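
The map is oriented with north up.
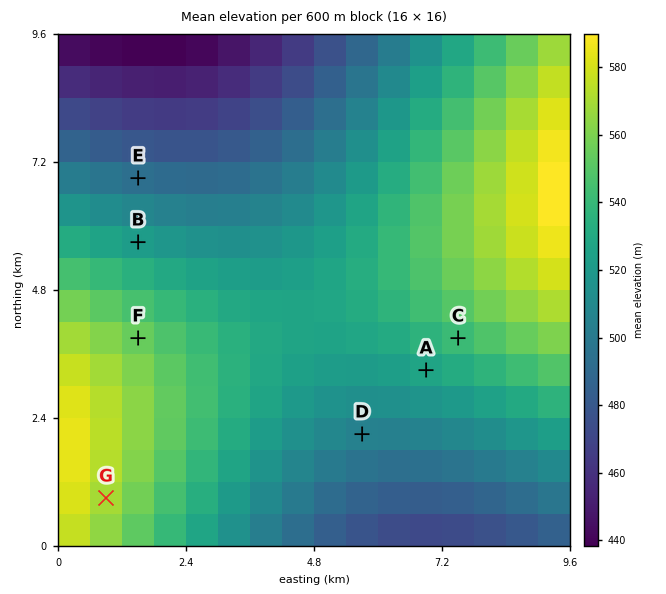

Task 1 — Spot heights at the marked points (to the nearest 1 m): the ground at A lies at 527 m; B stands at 522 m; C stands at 542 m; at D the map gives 505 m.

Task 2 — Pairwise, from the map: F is lower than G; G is higher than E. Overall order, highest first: G F E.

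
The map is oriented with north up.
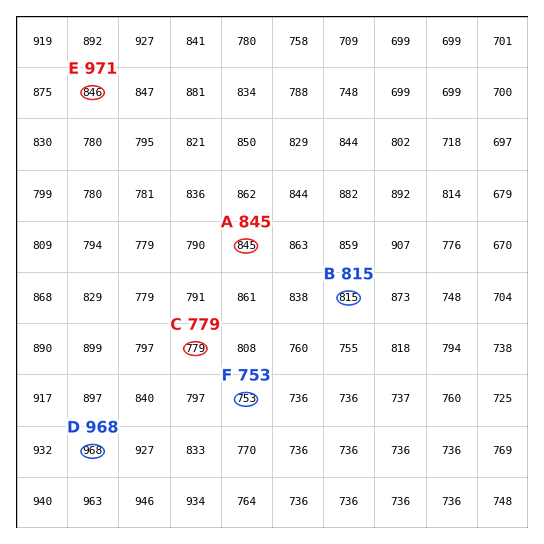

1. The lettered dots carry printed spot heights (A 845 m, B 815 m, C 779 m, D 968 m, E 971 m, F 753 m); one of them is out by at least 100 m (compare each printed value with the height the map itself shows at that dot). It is E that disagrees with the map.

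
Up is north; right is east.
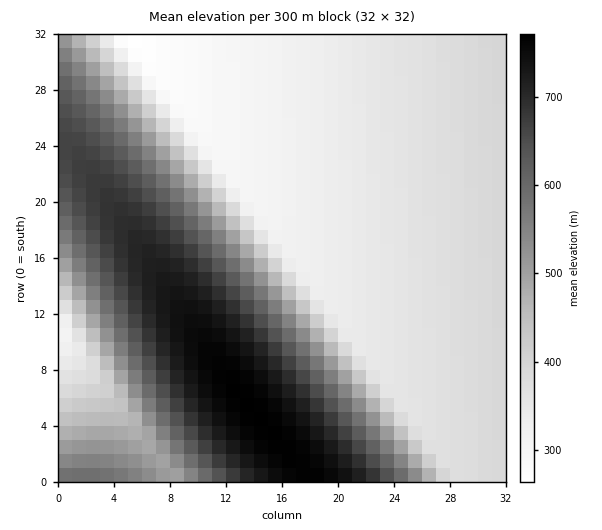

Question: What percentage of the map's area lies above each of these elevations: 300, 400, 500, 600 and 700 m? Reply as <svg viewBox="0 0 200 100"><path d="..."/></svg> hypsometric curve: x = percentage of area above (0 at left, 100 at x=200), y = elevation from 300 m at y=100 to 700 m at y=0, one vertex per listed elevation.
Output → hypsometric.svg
<svg viewBox="0 0 200 100"><path d="M190 100l-98-25-17-25-21-25-30-25"/></svg>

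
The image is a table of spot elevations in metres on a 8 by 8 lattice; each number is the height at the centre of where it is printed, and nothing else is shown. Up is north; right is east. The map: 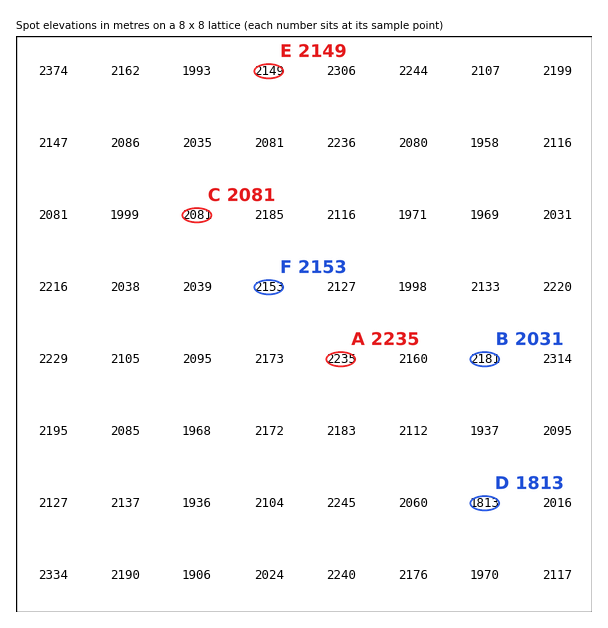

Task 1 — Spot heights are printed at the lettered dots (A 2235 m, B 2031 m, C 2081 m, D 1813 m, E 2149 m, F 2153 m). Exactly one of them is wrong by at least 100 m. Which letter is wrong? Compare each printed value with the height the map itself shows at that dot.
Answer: B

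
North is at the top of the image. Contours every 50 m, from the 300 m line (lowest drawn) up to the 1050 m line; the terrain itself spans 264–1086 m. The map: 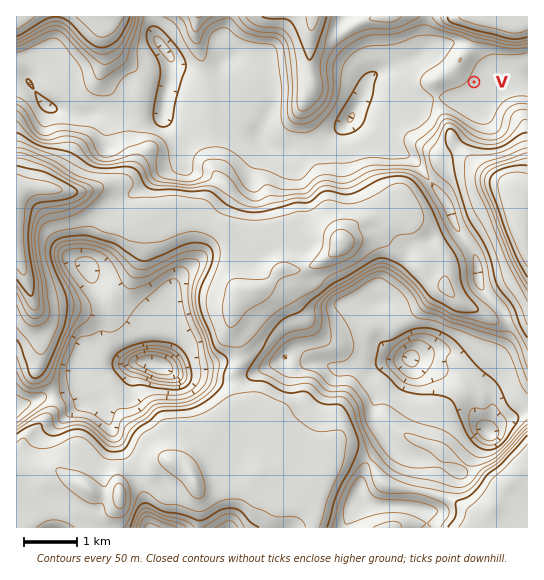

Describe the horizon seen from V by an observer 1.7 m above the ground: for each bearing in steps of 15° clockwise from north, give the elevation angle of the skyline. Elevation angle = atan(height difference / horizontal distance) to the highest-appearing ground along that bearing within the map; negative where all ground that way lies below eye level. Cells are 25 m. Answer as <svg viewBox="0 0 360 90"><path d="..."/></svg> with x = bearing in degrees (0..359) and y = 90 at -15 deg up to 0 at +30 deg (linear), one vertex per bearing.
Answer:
<svg viewBox="0 0 360 90"><path d="M0 33l15 0 15 1 15 4 15 20 15 3 15 0 15-2 15-12 15-5 15-11 15-2 15 10 15-1 15-1 15 13 15 4 15-1 15-1 15-4 15-2 15-1 15 0 15-8"/></svg>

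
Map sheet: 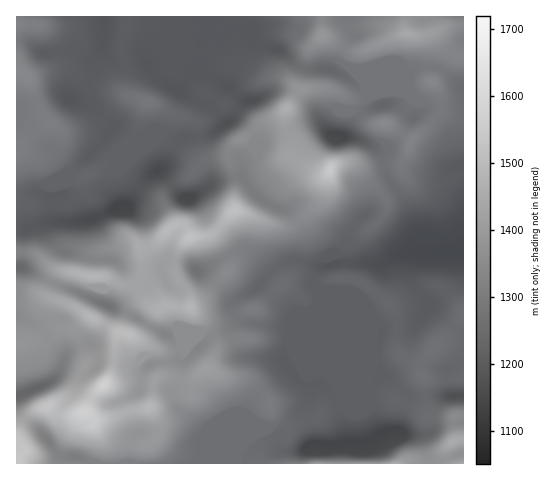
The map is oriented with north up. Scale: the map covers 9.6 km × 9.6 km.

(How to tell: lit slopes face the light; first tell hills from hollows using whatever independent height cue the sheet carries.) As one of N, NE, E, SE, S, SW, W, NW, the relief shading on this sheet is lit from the S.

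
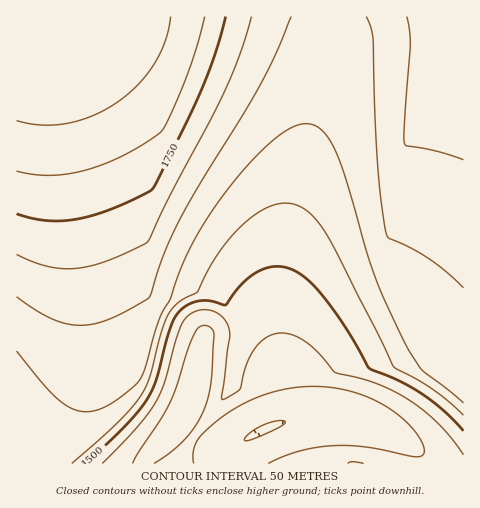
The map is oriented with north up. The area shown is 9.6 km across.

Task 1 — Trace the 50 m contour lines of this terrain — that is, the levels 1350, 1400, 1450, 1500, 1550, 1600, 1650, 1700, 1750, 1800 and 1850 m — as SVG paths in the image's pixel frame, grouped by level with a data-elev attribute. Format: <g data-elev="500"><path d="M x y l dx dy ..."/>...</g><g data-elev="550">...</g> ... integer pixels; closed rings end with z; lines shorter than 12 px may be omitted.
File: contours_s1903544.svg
<g data-elev="1350"><path d="M245 441l-1-2 4-5 13-8 13-5 11 0-2 4-8 5-22 9z"/></g><g data-elev="1400"><path d="M133 463l37-60 7-18 11-36 7-17 6-6 7 0 5 4 1 6-3 47-7 26-8 16-10 13-15 14-17 11"/><path d="M194 463l-1-12 5-12 11-12 17-13 19-11 19-8 20-6 21-2 20 0 18 3 18 5 18 8 17 10 13 12 10 13 5 11-1 6-7 2-52-10-37-1-30 6-29 11"/></g><g data-elev="1450"><path d="M102 463l35-36 19-25 8-19 12-43 7-19 10-8 11-3 9 1 8 4 5 7 3 8 1 7-8 62 6-2 12-8 8-28 5-11 7-8 13-8 15 0 11 4 12 8 24 26 43 12 18 8 17 11 28 23 22 29"/><path d="M364 463l-11-1-5 1"/></g><g data-elev="1500"><path d="M85 463l40-37 22-27 9-20 15-53 4-8 5-7 9-7 11-3 10 0 16 4 12-17 11-10 13-8 12-4 11 1 9 4 11 6 10 10 28 37 26 44 30 13 22 13 23 17 19 20"/></g><g data-elev="1550"><path d="M72 463l45-40 24-27 9-20 14-51 8-16 9-9 16-8 20-36 11-15 13-14 21-17 10-4 9-3 11 1 10 4 11 8 9 12 15 26 56 113 40 23 30 25"/></g><g data-elev="1600"><path d="M17 351l35 42 11 10 11 6 11 3 12-2 13-6 14-9 13-11 6-9 18-60 9-16 9-26 10-23 24-40 28-37 28-29 22-16 9-4 8 0 8 2 7 6 7 9 6 12 11 29 27 92 11 26 22 48 15 22 41 33"/></g><g data-elev="1650"><path d="M17 297l18 13 17 9 14 5 14 1 14-1 15-5 39-21 16-43 14-31 21-38 61-101 16-32 15-36"/><path d="M366 17l5 10 2 12 4 121 4 39 5 35 3 4 22 10 20 12 17 13 15 15"/></g><g data-elev="1700"><path d="M17 254l16 8 15 4 14 3 14-1 15-2 17-5 39-19 24-48 54-103 15-37 11-37"/><path d="M407 17l3 28-5 77 0 22 1 2 29 5 28 9"/></g><g data-elev="1750"><path d="M17 214l30 7 15 0 15-2 36-11 39-18 31-60 18-40 14-37 11-36"/></g><g data-elev="1800"><path d="M17 171l16 3 16 1 18-1 17-4 38-14 37-22 8-12 18-41 11-33 9-31"/></g><g data-elev="1850"><path d="M17 121l24 4 26-2 25-7 24-13 21-18 17-21 11-23 6-24"/></g>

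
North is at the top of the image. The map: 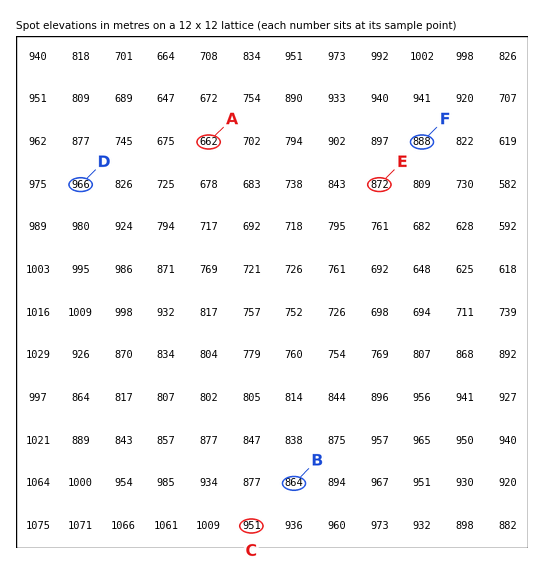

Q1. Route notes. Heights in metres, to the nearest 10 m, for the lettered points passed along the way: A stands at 660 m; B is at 860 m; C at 950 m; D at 970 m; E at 870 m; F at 890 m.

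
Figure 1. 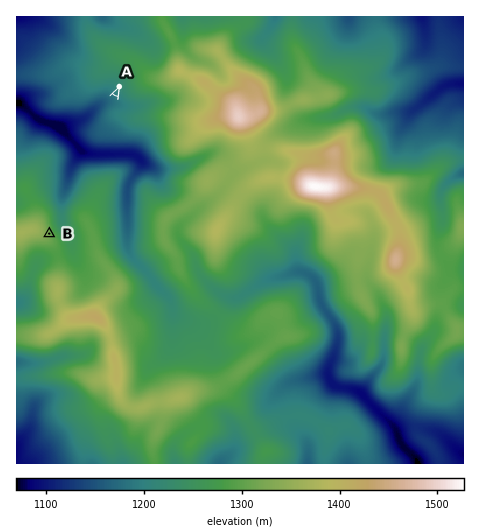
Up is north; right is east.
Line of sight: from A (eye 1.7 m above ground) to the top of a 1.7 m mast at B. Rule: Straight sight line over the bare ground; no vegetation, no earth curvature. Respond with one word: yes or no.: yes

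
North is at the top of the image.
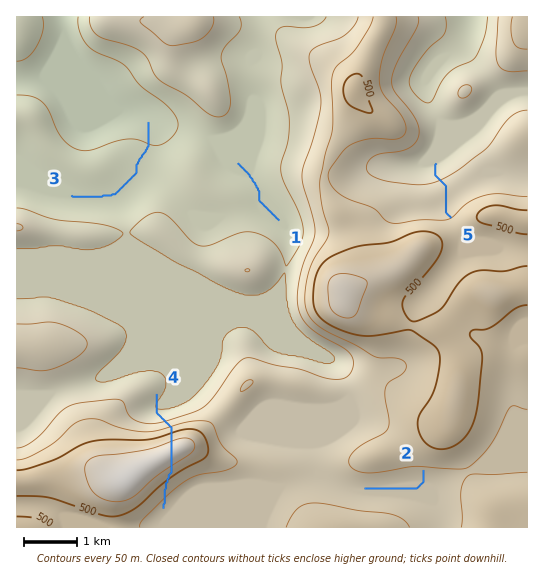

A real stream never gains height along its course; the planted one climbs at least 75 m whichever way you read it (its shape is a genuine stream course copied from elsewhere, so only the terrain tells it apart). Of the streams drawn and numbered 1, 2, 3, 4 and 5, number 4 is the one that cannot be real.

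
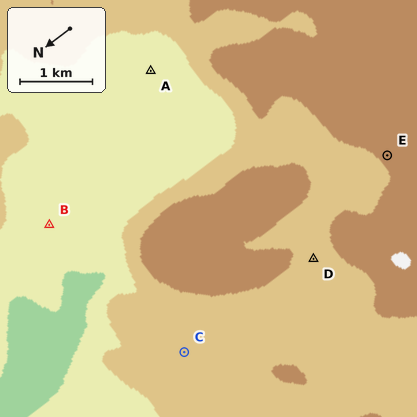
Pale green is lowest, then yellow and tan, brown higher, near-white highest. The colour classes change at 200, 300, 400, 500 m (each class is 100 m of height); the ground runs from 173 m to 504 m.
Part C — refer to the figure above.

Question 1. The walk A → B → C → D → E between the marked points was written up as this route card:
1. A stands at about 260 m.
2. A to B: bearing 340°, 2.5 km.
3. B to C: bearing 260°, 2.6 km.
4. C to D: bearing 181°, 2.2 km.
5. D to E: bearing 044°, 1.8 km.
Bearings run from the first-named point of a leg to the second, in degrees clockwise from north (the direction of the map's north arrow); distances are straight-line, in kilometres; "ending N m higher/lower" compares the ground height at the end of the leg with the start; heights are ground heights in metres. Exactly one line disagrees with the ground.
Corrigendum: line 5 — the bearing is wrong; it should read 163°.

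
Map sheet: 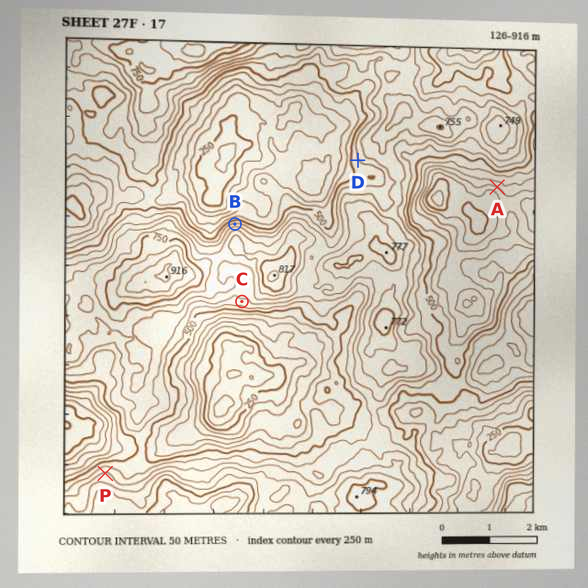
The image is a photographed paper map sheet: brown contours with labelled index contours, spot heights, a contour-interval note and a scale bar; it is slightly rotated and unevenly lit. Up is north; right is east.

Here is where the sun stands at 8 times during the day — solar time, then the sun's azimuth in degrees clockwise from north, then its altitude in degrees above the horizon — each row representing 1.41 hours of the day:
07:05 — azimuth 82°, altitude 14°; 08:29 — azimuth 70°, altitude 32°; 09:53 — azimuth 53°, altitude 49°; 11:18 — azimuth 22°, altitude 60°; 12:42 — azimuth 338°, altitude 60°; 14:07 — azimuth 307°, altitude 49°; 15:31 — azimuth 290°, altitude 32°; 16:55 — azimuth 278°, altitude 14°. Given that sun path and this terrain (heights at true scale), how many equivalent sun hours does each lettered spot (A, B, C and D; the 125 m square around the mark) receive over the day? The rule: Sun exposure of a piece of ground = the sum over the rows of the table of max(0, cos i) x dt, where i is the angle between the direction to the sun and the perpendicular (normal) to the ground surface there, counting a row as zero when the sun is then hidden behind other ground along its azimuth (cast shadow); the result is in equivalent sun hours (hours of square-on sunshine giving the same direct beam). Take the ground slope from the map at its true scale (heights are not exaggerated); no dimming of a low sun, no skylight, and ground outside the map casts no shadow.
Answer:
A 4.7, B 7.5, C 5.4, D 5.9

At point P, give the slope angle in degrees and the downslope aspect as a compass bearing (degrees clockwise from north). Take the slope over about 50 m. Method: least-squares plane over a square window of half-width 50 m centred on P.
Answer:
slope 17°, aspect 357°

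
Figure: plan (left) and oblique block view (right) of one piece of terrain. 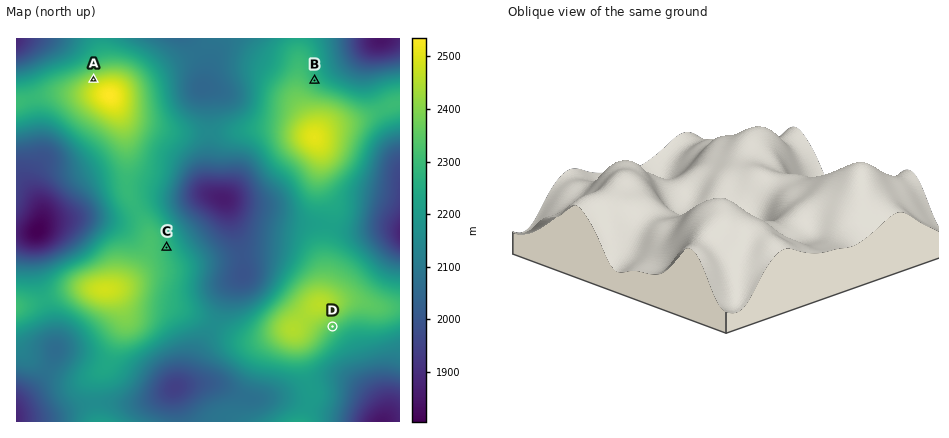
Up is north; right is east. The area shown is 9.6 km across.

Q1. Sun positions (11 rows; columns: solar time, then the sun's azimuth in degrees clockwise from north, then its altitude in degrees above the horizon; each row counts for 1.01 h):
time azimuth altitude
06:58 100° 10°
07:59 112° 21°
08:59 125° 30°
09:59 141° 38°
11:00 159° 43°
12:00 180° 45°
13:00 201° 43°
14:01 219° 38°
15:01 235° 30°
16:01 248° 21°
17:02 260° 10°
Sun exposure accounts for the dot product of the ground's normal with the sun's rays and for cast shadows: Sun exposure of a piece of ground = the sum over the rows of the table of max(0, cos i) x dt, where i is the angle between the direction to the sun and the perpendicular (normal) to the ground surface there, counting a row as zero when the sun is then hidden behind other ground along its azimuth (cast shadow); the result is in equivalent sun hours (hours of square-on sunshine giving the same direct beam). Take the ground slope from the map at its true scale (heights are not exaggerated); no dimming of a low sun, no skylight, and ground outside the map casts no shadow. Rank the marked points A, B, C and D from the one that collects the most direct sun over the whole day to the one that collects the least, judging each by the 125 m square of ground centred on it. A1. D > C > B > A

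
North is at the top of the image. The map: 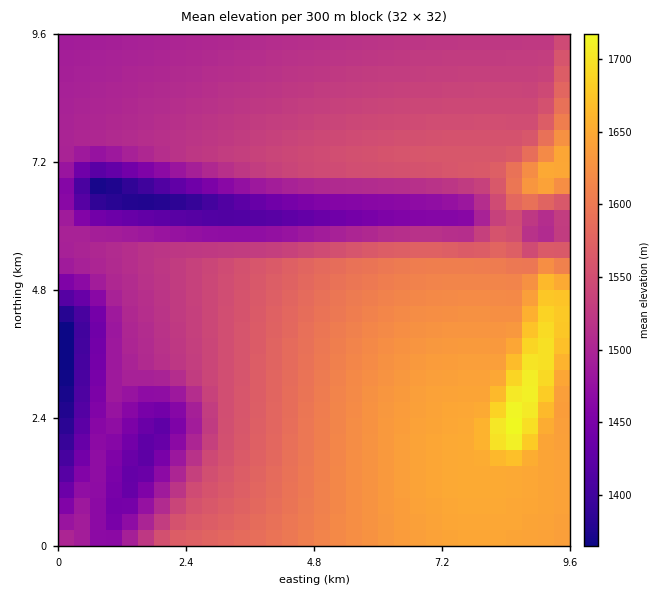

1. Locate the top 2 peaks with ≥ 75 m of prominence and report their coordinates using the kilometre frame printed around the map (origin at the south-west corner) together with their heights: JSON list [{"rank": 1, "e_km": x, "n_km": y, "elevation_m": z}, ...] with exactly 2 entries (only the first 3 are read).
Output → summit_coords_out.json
[{"rank": 1, "e_km": 8.49, "n_km": 2.14, "elevation_m": 1720}, {"rank": 2, "e_km": 9.16, "n_km": 6.89, "elevation_m": 1665}]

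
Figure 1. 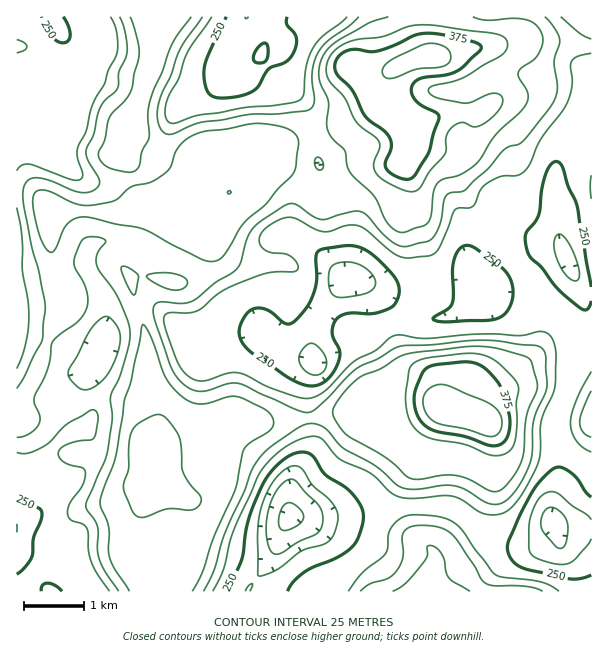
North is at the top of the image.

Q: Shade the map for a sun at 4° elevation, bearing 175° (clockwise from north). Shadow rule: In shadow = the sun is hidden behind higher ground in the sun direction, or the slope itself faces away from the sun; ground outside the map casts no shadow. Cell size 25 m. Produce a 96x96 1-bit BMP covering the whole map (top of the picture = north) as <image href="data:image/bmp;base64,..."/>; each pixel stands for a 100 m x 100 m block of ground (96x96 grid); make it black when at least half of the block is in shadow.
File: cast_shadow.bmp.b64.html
<image width="96" height="96" href="data:image/bmp;base64,Qk2+BAAAAAAAAD4AAAAoAAAAYAAAAGAAAAABAAEAAAAAAIAEAAATCwAAEwsAAAIAAAAAAAAA////AAAAAAAAAAAAAAAB/4AP//AAAAAAAAAB/4AH//AAAAAAADAB/4AH//gAAAAAADwA/4AH//wAAAAAAD4A/wAD//wAAAAAAD+A/wAf//wAAAAAAD/4fgAf//4AAAAAAD/4eAA///8AAAAAAB/4MABx//8AAAAAAB/4AB/gP/AAAAAAAB/4Af/gD+AAAAAAAB/wA//AB8AAAAAAAA/gAf/AA4AAAAAAAAfAAf+AAAAAAAAAAAMAAP8AAAAAYAAAAAAAAD4AAAAAeAAAAAAAAAAAAAAAfAAAAAAAAAAAAAAAHAAAAAAAAAAAAAAABgAAAAAAAAAAAAAABwAAAAAAAAAAAAAAAwAAAAAAAAAAAAAAAgAAAAAAAAAAAAAAAAAAAAAAAAAAAAAA4AAAAAAAAAAAAAAAYAAAAAAAAAAAAAAAAAAAAAAAAAAAAAAAAAAAAAAAAAAAAAAAAAwAAAAAAAAAAAAAAAAAAAAAAAAAAAAAAAAAAB/gAAAAAAAAAAAHgf/4AAABgAQAAAAP///8AAAAAAYAAAAf///+ABAAAAeAAYA/////ABgAAAeAAYA/////wBAAAAOAAYA/////8B4AwAPAAAA//////D//gAPAAAA/////////gAGAAAA//////////AAAAAA//+D//////wAAAAA//8B//////wAAAAAAfgAP/////wAAAAAAAAAD/////wAAAAAAAAAB/////wAAAAAAAAAB/////wAAAAAAAAAA/////gAAAAAAAAAH/////gAAAAAAAAAH/////AAAAAAAAAAP////8AAAAAAAAAAH////4AwAAAAAAAAH8P//gBwAAAAAAAAD4D//ABgAAAAAAAAAAB/+ABgAAAPgAAAAAAf8AAAAAB+AAAAAAAH4AAAAAf4AAAAAAABgAAAAAfAAAAAAAAAAAAAAAAAAAAAAAAAAAAAAAAAAAAAAAAAAAAAAAAAAAAAAAAAAAAAAAAAAAAAAAAAAAAAAAAAAAAAAAAAAAAAAAAAAAAAAAAAAAAAAGAAAAAAAAAAAAAAA/gAAAAAAAAAAAAAD/gAAAAAAAAAAAAA//gAAAAAAAAAAAAB//AAAAAAAAAAAAAB/+AAAAAAAAAAAAAB/8AAAAAAAAAAAAAB/4AAAAAAAAAAAAAB/wAAAAAAADAAAAAB/gAAAAAAADAAAAAB/OAAAAAAAAAAAAAA+OAB4AAAAAAAAAAA4OAD/wAAAAAAAAAAAOAD//jAAAAAAAAAAGAD///wAAAAAAAAAEAD///+AAAAAAAAABgB///+AAA8AAAAAD4B///+AAB/8AAAAD8A///+AAB//AAAAD8Af//8AAA+PgAAAB4AP//8AAAAHAAAABwAH//8AAAAAAAAABwAD//4AAAAAAAAAA8AB//wAAAAAAAAAA+AAf+B8DAAAAAAAAcAAHAD//4AAAAAAAIAAAAD//+AAAAAAAAAAAAD////8AAAAAAAAAAB/////gAAAAAAAAAB/////gAAAAAAAAAB/////4AAAAAAAAAB///////A="/>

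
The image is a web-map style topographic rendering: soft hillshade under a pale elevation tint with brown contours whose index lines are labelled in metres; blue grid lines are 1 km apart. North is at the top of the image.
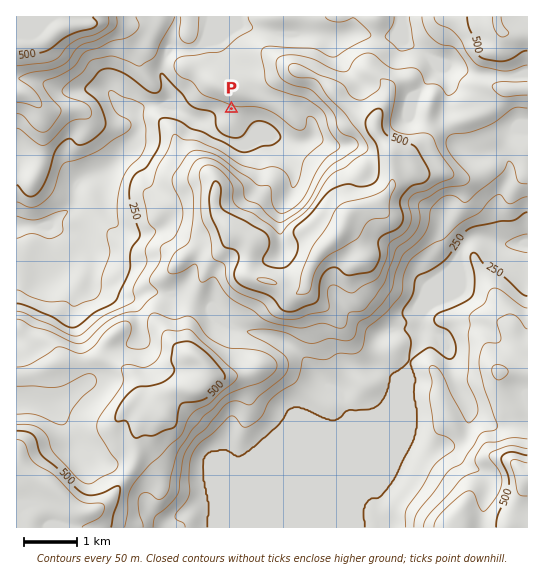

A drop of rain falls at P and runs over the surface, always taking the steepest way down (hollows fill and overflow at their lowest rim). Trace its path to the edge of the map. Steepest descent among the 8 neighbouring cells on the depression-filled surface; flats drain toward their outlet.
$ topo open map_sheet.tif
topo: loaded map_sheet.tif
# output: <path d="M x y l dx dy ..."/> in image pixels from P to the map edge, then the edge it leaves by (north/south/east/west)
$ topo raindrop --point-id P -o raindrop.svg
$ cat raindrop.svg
<path d="M231 109l-5 5-8 0-7 3-2 2-11 2-3-3-4 0-2-3-10-4-2-2-12 0-7-4-11 0-1 1-3 0-8 8 0 3 3 2 0 12-4 7-9 9-6 10-14 14-6 3-4 0-1 1-7 0-9 8-1 4-3 3-1 13-2 3-8 8-1 0-8 8-9 0-8 4-20 0"/>
exit: west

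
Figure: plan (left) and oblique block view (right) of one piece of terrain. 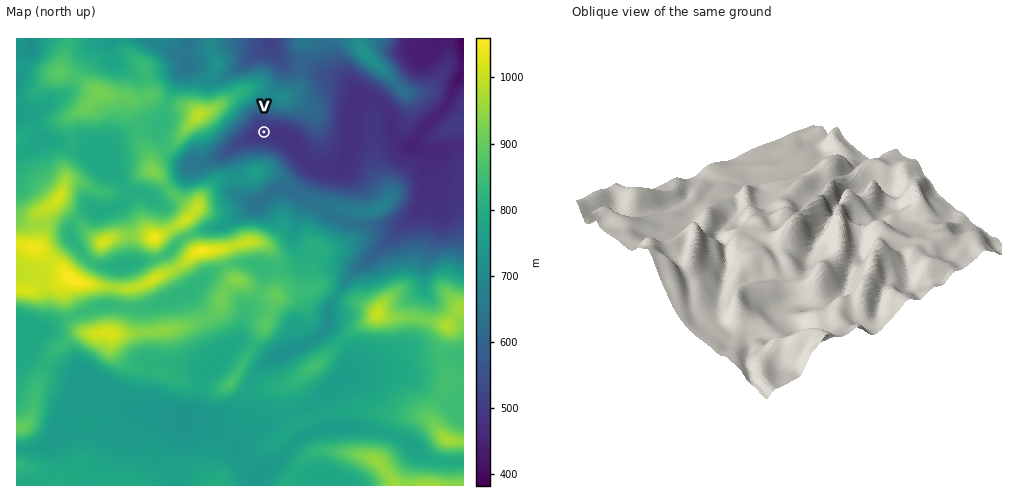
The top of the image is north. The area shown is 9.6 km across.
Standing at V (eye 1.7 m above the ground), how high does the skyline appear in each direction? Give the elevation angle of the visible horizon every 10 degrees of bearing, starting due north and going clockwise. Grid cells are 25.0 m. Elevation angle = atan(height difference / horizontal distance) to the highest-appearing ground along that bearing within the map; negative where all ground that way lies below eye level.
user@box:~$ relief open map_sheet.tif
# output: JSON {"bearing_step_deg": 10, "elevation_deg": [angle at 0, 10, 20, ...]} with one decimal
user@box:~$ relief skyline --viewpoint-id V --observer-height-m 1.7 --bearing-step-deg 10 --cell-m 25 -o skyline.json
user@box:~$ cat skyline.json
{"bearing_step_deg": 10, "elevation_deg": [15.8, 15.8, 16.0, 15.7, 14.1, 11.3, 8.5, 6.7, 5.3, 3.5, 1.8, 1.6, 3.5, 4.6, 5.2, 8.3, 13.1, 16.5, 18.3, 18.6, 17.4, 14.8, 13.4, 10.8, 9.1, 10.1, 10.9, 15.0, 19.1, 21.3, 21.9, 21.0, 19.9, 19.6, 18.9, 17.0]}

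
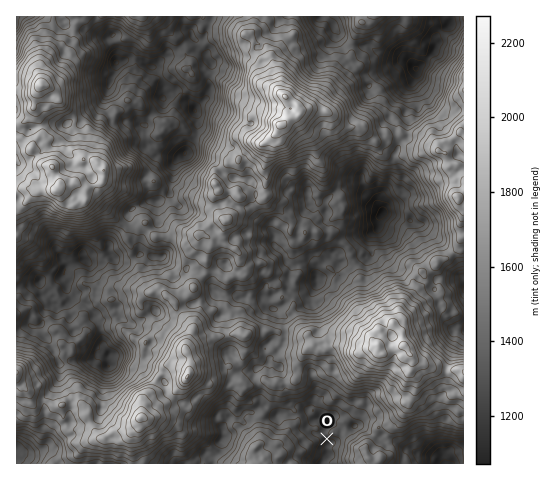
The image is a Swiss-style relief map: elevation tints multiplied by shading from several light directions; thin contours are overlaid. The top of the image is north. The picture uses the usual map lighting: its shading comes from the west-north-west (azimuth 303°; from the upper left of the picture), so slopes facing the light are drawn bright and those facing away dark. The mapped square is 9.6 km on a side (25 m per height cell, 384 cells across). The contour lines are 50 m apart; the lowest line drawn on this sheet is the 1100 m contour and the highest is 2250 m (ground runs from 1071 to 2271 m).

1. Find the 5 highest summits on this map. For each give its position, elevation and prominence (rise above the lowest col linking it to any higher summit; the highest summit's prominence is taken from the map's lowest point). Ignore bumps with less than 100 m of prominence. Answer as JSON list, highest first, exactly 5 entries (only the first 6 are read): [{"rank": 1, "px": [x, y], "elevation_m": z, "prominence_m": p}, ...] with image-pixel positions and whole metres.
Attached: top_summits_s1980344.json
[{"rank": 1, "px": [280, 125], "elevation_m": 2271, "prominence_m": 1200}, {"rank": 2, "px": [378, 346], "elevation_m": 2191, "prominence_m": 566}, {"rank": 3, "px": [41, 85], "elevation_m": 2143, "prominence_m": 581}, {"rank": 4, "px": [56, 190], "elevation_m": 2137, "prominence_m": 243}, {"rank": 5, "px": [140, 418], "elevation_m": 2125, "prominence_m": 441}]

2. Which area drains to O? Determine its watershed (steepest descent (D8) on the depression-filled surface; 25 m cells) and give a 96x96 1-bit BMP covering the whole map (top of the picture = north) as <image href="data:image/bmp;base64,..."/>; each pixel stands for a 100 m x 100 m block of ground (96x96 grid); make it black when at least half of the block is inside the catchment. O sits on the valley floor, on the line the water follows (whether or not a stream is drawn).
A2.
<image width="96" height="96" href="data:image/bmp;base64,Qk2+BAAAAAAAAD4AAAAoAAAAYAAAAGAAAAABAAEAAAAAAIAEAAATCwAAEwsAAAIAAAAAAAAA////AAAAAAAAAAAAAAAYAAAAAAAAAAAAAAAfAAAAAAAAAAAAAAAfgAAAAAAAAAAAAAAf/ABgAAAAAAAAAAAP/gDgAAAAAAAAAAAP/4HwAAAAAAAAAAAP/+f4AAAAAAAAAAAP///8AAAAAAAAAAAP////gAAAAAAAAAAP////gAAAAAAAAAAH////wAAAAAAAAAAD////4AAAAAAAAAAD////8AAAAAAAAAAD////8AAAAAAAAAAB////+AAAAAAAAAAB/////AAAAAAAAAAB/////AAAAAAAAAAAH////AAAAAAAAAAAD///+AAAAAAAAAAAB///+AAAAAAAAAAAB///+AAAAAAAAAAAB///+AAAAAAAAAAAB///+AAAAAAAAAAAB///8AAAAAAAAAAAA//88AAAAAAAAAAAAAAAAAAAAAAAAAAAAAAAAAAAAAAAAAAAAAAAAAAAAAAAAAAAAAAAAAAAAAAAAAAAAAAAAAAAAAAAAAAAAAAAAAAAAAAAAAAAAAAAAAAAAAAAAAAAAAAAAAAAAAAAAAAAAAAAAAAAAAAAAAAAAAAAAAAAAAAAAAAAAAAAAAAAAAAAAAAAAAAAAAAAAAAAAAAAAAAAAAAAAAAAAAAAAAAAAAAAAAAAAAAAAAAAAAAAAAAAAAAAAAAAAAAAAAAAAAAAAAAAAAAAAAAAAAAAAAAAAAAAAAAAAAAAAAAAAAAAAAAAAAAAAAAAAAAAAAAAAAAAAAAAAAAAAAAAAAAAAAAAAAAAAAAAAAAAAAAAAAAAAAAAAAAAAAAAAAAAAAAAAAAAAAAAAAAAAAAAAAAAAAAAAAAAAAAAAAAAAAAAAAAAAAAAAAAAAAAAAAAAAAAAAAAAAAAAAAAAAAAAAAAAAAAAAAAAAAAAAAAAAAAAAAAAAAAAAAAAAAAAAAAAAAAAAAAAAAAAAAAAAAAAAAAAAAAAAAAAAAAAAAAAAAAAAAAAAAAAAAAAAAAAAAAAAAAAAAAAAAAAAAAAAAAAAAAAAAAAAAAAAAAAAAAAAAAAAAAAAAAAAAAAAAAAAAAAAAAAAAAAAAAAAAAAAAAAAAAAAAAAAAAAAAAAAAAAAAAAAAAAAAAAAAAAAAAAAAAAAAAAAAAAAAAAAAAAAAAAAAAAAAAAAAAAAAAAAAAAAAAAAAAAAAAAAAAAAAAAAAAAAAAAAAAAAAAAAAAAAAAAAAAAAAAAAAAAAAAAAAAAAAAAAAAAAAAAAAAAAAAAAAAAAAAAAAAAAAAAAAAAAAAAAAAAAAAAAAAAAAAAAAAAAAAAAAAAAAAAAAAAAAAAAAAAAAAAAAAAAAAAAAAAAAAAAAAAAAAAAAAAAAAAAAAAAAAAAAAAAAAAAAAAAAAAAAAAAAAAAAAAAAAAAAAAAAAAAAAAAAAAAAAAAAAAAAAAAAAAAAAAAAAAAAAAAAAAAAAAAAAAAAAAAAAAAAAAAAAAAAAAAAAAAAAAAAAAAAAAAAAAAAAAAAAAAAAAAAAAAAAAAAAAAAAAAAAAAAAAAAAAAAAAAAAAAAAAAAAAAAAAAAAAAAA="/>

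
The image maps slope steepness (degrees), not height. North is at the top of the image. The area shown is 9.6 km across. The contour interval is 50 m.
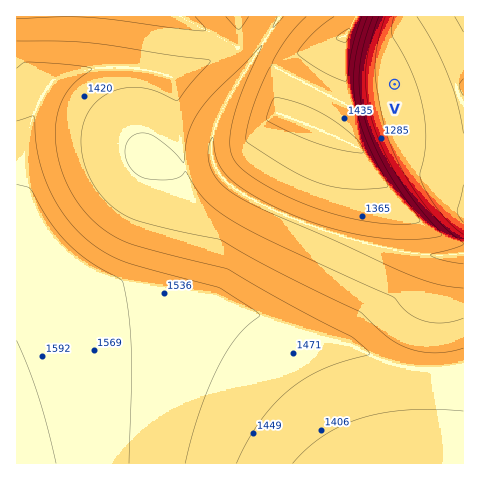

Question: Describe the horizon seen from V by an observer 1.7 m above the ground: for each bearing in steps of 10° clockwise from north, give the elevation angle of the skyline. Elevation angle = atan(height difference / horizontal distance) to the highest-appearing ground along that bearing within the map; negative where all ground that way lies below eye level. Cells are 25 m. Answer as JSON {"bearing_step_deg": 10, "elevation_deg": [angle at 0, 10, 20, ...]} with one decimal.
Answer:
{"bearing_step_deg": 10, "elevation_deg": [-1.3, -2.1, -2.6, -3.1, -3.4, -3.6, -3.8, -3.8, -3.6, -2.7, -3.1, -3.0, -2.6, -2.1, -1.6, -1.0, 0.8, 2.4, 3.9, 5.5, 7.2, 8.6, 9.3, 9.8, 10.2, 11.0, 11.7, 12.1, 12.2, 12.2, 11.9, 11.3, 10.4, 8.7, 5.4, 1.5]}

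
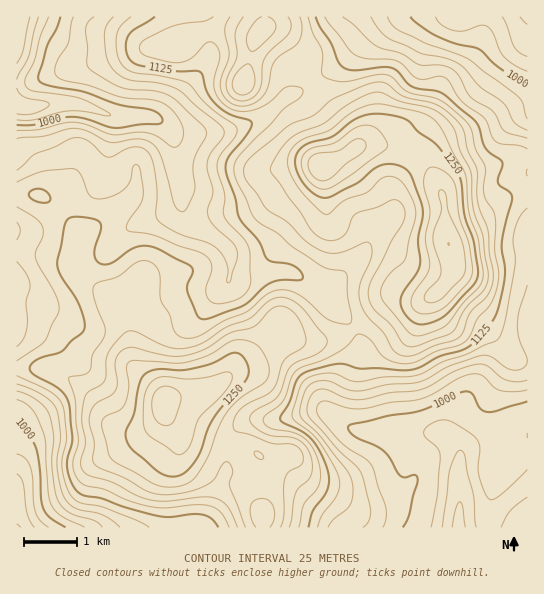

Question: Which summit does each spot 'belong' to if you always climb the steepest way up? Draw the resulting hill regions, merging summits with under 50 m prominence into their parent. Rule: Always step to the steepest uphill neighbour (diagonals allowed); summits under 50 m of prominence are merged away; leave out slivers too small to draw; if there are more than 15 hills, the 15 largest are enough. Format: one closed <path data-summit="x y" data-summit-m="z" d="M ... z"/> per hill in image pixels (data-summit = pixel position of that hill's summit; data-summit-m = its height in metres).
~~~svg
<path data-summit="165 402" data-summit-m="1316" d="M181 201l-2 5-6 5-44 17-24 24-6 3-32 0-13-4-28-15-10-2 0 293 442 1 2-77-3-5-10-10-6-3-71-1-15-4-2-3 0-20 3-31 5-27-2-10-8-14-29-31-25-17-8-3-12 0-26 5-21-1 1-22-3-5-38-29-6-7z"/><path data-summit="449 245" data-summit-m="1325" d="M527 16l-70 0-2 2-14 39-1 24-8 28-7 12-16 14-16 46 0 30-18 18-15 29-33 33-4 2 28 30 9 18 1 10-5 23-3 31 2 22 15 5 71 1 6 3 13 15-1 77 69-1z"/><path data-summit="322 166" data-summit-m="1322" d="M455 16l-57 0-15 7-17 13-11 14-22 19-30 20-20 10-21 18-23 11-28 5-33 0-9-3 7 19 1 20 4 13 0 23 3 8 11 12 20 12 13 12 3 5-1 22 21 1 26-5 12 0 14 7 18 13 4 0 35-34 15-29 18-18 0-30 16-46 16-14 7-12 8-28 0-18 3-12z"/><path data-summit="243 83" data-summit-m="1247" d="M397 16l-380 0-1 87 6 4 15 0 9-3 32 0 35 12 33 0 13 4 12 11 7 2 33 0 19-2 32-14 21-18 20-10 30-20 10-8 32-33z"/>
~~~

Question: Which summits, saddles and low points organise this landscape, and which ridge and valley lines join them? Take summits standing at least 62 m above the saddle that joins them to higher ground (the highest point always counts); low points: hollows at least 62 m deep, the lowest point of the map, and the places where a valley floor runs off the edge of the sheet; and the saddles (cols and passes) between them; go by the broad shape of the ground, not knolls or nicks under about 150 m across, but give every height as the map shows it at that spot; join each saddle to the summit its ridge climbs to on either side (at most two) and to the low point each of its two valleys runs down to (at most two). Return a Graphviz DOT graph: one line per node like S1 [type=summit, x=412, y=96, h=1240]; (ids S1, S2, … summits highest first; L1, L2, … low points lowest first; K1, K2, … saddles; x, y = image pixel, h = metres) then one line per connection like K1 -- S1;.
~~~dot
graph terrain {
  S1 [type=summit, x=449, y=245, h=1325];
  S2 [type=summit, x=165, y=402, h=1316];
  S3 [type=summit, x=243, y=83, h=1247];
  L1 [type=low, x=17, y=17, h=902];
  L2 [type=low, x=458, y=527, h=918];
  L3 [type=low, x=527, y=17, h=920];
  L4 [type=low, x=17, y=527, h=922];
  K1 [type=saddle, x=230, y=442, h=1204];
  K2 [type=saddle, x=314, y=82, h=1153];
  K3 [type=saddle, x=354, y=329, h=1151];
  K4 [type=saddle, x=78, y=255, h=1140];
  K1 -- S2;
  K1 -- L2;
  K1 -- L4;
  K2 -- S1;
  K2 -- S3;
  K2 -- L1;
  K2 -- L3;
  K3 -- S1;
  K3 -- S2;
  K3 -- L1;
  K3 -- L2;
  K4 -- S1;
  K4 -- S2;
  K4 -- L1;
  K4 -- L4;
}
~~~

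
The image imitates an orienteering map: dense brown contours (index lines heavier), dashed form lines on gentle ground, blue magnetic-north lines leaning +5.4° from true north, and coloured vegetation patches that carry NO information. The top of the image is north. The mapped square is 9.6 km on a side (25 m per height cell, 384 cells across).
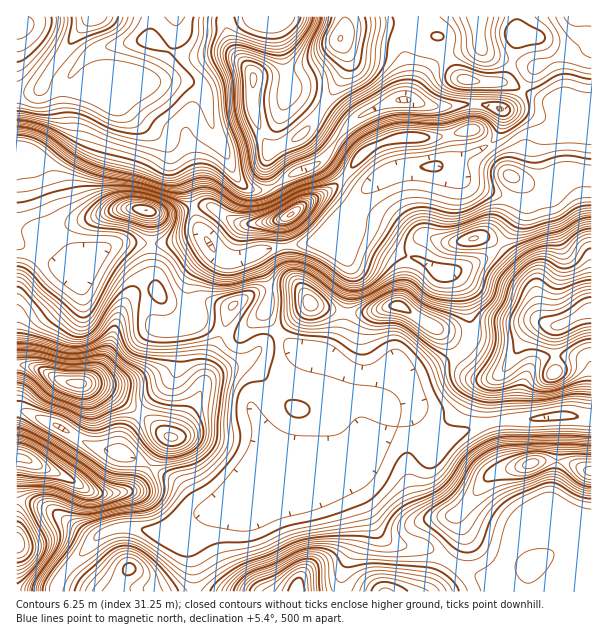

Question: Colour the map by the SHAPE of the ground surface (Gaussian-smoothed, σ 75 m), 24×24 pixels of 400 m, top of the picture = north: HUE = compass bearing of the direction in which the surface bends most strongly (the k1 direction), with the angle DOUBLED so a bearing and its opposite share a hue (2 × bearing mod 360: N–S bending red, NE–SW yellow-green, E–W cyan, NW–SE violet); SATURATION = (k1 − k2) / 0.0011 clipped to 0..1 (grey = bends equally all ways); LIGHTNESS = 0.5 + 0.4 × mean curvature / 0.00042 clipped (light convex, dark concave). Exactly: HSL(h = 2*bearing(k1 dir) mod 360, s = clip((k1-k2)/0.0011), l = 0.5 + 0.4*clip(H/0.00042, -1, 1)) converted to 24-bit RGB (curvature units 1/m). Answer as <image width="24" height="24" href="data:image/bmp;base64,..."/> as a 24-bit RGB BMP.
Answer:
<image width="24" height="24" href="data:image/bmp;base64,Qk32BgAAAAAAADYAAAAoAAAAGAAAABgAAAABABgAAAAAAMAGAAATCwAAEwsAAAAAAAAAAAAA3MczEjEuXJKUoYOZrYN1ba2NcICiWFeOWIWmkq/GnYrJ27PEr3CGRFV4eKSpm6G0i36npIWdjlt9fG1reHF+jYt0c313f4F74NTOTFu9HGRQVZCPt828oXSweUtpZ3VwYYhnQoBETHBJnbB536PLcF+yZZB4emRUfGVLf0xGlnZfb5N4aICGkoWOhHuLfYCCxcypt1i2jjNQGzkNVmITalQlbHlbdIF0d4NvbnhkV3dSVIE/g4FDlFxbjmV/nVmUp3OVkWuVlKmMeY13ZXd5dX5zgn16g3t8rnomKw0QuzMtgKTdMs3UVtCIQ4x9Z3xqeH91e315dn9zdX5pcntjdH1jbnZmZoyGdI6wpI7Kx4utnXpvXnBWXndad2dhg2hDrT5Naqzhzv39l7Tyv6Tt2n3ah0F8cIFfYIFpdX97fX99fn99e396d392cXp1b4BqZYxXPV1XumyQzZWsuWqpiZZNNjZfyJCb1en2vujzrEJuTRseTjcmkxwds4VTUKlWW5CBY4GCen5+f397f356foB5dH16dYR7j5F3SmppRZWHz7HRpqHg4NX2kZ74u9Lrz79rRw0NOggFhogzQEhei73D0NXkvbDVW3igX1+KfnCAhH53eYR5fYWBenx/coN2jHx3hG5/O3Y+PXwlcpA0anUvhnc6dW85ShcIRxMNortCb7tvPrysVMKekXB0t2pjkXdkUU9wfnaEh46QgoOMfn2EfXuDgoqFcXZ9hGdyi1lShXk5X2QnWlwaPEoTY2AnQSlf1uf01eP2ydHof5/MTXWLUl5ms4iFrn6ITVJydY2AfIaDgoCGgX6IeoOIhnyAfWmAhVaIn4G6yqjVgIu2pGnUxZ/aQ4qvzOL/xvH5fWjV7r3RYlSfnFi2fWuvhKihsHudjmKmd46CcYOAf3Nuf2BejY5nandoclRkaYxUVah5fmWd0ZOkQX2Gz8GAXk2eh4soY08gGCMU1mclm2VDTVVAbXNLgm9ZomhWXYJ8pX6XgENJdHlJaIZqmH1oY1NIdEZQltGgUZ2hQkJgt41xo2KMvaV7ckxPkaFjbZduQEZlmJVJ0o+Bc1Z3bI9pXWp0sYN9aqJcOjVowH2nqsnHXZDOroPjuZfer/XymbjbhFPBU0a8tJW3nba9jYO8vZDSm7SSflxxbExrRnp2x5SFinaae6WjcKe9b6nS5LjqWCa6n82vyOjcN26xMjSC36OsyJuATDQ2YEVDWkVgppR9u72RVH6NkaGorWNTdlVccHl1THp2o6J4p5mSi6OJU5BiSD0oPVchN1imu+e9sE9JTCEzO1Q8mKs+mmAzcUI/VWI9NH1TXqKQ0L62ZVePk4FVh2RkkH2FgWdmaXBIUV4uoJ8qeKo+YT9cfUJYm3Y8OUILLEAAUlYedmJqV356mm2AtYCdeYbFvKvjdb/LLKB6Z6VorlS6vaO9en6TinmViWy0xnvamnbV1fb0iczvTSp4fdTYzNn/3cz//8z7HpKDTXlvb4GFV4h7h7SMbKacTHuDzJGfkVl6RWE4QWM7nLR3dH1/fIiIZJiYXsnX0u/5zuj33wPtrIrgneO4Kg8JEzIB/KVr/8z9bUPGVH9ycIl/epJkgHJbV2JNeGE7nmpEa4poWXZcbIpCg4ZrcauIfM29QZZVamUdVDUSODIhkrE/hCIjgRNr3+WECDMAFTEC+3urrYVTTm9FdH1OdnFYfWhtV2+ius7Jd22njYKggIufscvaltXRbjRLfmNRiXBviGFvfWVigpRdZS5gmEg/4N+s2prfNax2BVxJ99TsuoXXfnbDYIu7eZdTMItNqYVbgXRmd4VngHhmvZNbiitHmXCEbI58dFVkjW6ClYWSjoJ6TCJqtdiWWrFvgGWa36W0F1xAD1sSZ81miYTajUPXvJrooZnkSi55smhnhn5wfn90a28xenNQhn1Re19YZnZpbH5tiXd0lWt4MCZg4+i1YY1fVmxuqmpqzHONOnU2JkoTPTMVakocYmgObVIOJnw4ZraMopChfYSXiZplU4F+mXt+e3xxe3RqcG1cdH1eglZlPjxqxeezjIG7c1SSemJhuZF/sqO9Y1yrV3OYbKa2t9TkhYfcqn7HTXJoh5xxbn2RpJWJS4VxW32jpYG1lnWogpeib5ajY1icfMLNoNqvhVGTfT+tzYDAsL+fiZ2AYVyJe3OXd5iAbZpUVTdMrIZjjoprV5lif3ZloJSenZaqO4KATXROoF9upJmHa2qAXlt9l7xweHlEZ15LL0pIol1K1Lyeo42VW2CTdH2RiJuJlnKOSEZ+qa+XgqOgcHKUb3CG"/>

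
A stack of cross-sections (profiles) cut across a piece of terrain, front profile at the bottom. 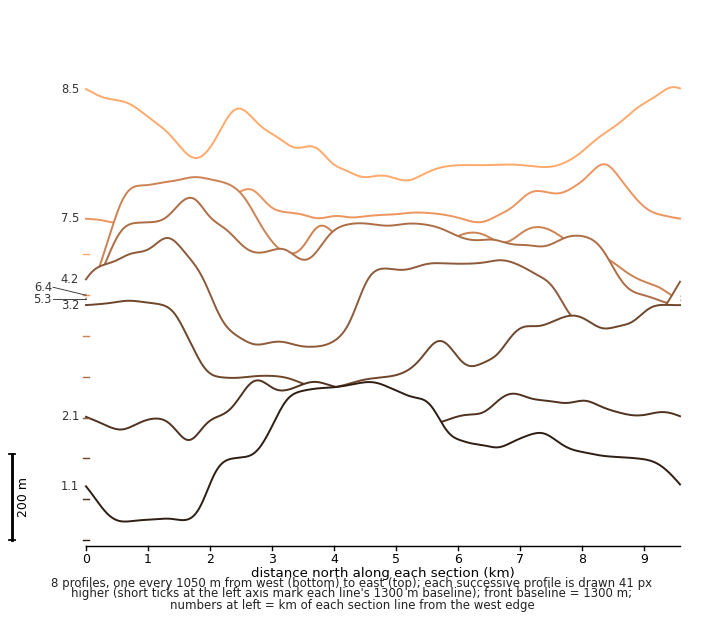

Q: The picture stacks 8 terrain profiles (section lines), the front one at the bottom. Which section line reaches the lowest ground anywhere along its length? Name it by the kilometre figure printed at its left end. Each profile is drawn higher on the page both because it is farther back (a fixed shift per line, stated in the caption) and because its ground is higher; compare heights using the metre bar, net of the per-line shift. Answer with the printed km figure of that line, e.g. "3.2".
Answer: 1.1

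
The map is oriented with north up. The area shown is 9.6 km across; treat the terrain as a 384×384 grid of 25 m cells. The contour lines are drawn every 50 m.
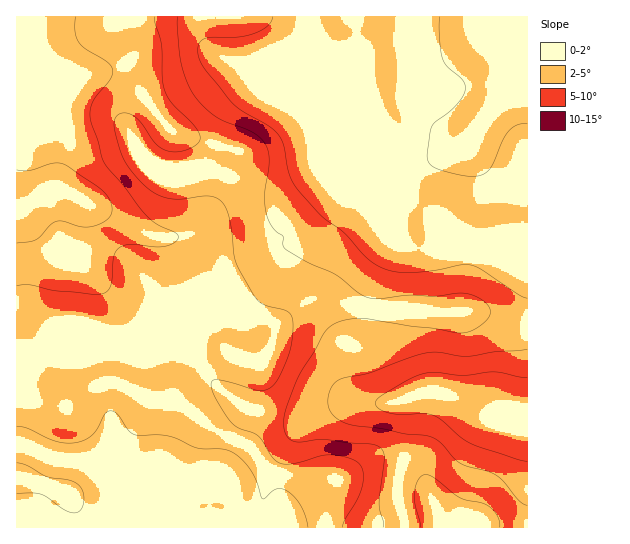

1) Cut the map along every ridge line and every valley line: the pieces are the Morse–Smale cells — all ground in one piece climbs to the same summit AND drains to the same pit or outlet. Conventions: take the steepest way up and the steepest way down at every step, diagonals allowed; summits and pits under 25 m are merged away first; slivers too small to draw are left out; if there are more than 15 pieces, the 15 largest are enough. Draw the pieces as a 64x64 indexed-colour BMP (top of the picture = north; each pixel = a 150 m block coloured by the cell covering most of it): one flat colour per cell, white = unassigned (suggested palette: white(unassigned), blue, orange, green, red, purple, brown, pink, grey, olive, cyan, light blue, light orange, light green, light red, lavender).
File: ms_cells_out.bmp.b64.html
<image width="64" height="64" href="data:image/bmp;base64,Qk12CAAAAAAAAHYAAAAoAAAAQAAAAEAAAAABAAQAAAAAAAAIAAATCwAAEwsAABAAAAAAAAAA////ALR3HwAOf/8ALKAsACgn1gC9Z5QAS1aMAMJ34wB/f38AIr28AM++FwDox64AeLv/AIrfmACWmP8A1bDFAIiIiIiIiIiIiIiIiIiIMzM2ZmZmZmZmZmVVVVVVVVVViIiIiIiIiIiIiIiIiIgzMzNmZmZmZmZmVVVVVVVVVVWIiIiIiIiIiIg4iIiIiDMzM2ZmZmZmZmZVVVVVVVVVVYiIiIiIiIiIMzOIiIiDMzM2ZmZmZmZmZlVVVVVVVVVViIiIiIiIiIMzMzOIiIMzMzZmZmZmZmZmVVVVVVVVVVWIiIiIiIiIMzMzMziIMzMzNmZmZmZmZmZVVVVVVVVVVYiIiIiIiIMzMzMzMzMzMzM2ZmZmZmZmZlVVVVVVVVVViIiIiIiDMzMzMzMzMzMzMzZmZmZmZmZmVVVVVVVVVVWIiIgzMzMzMzMzMzMzMzMzNmZmZmZmZmZVVVVVVVVVVYiDMzMzMzMzMzMzMzMzMzMzZmZmZmZmZmVVVVVVVVVVMzMzMzMzMzMzMzMzMzMzMzNmZmZmZmZmZVVVVVVVVVUzMzMzMzMzMzMzMzMzMzMzMzZmZmZmZmZlVVVVVVVVVTMzMzMzMzMzMzMzMzMzMzMzNmZmZmZmZmVVVVVVVVVVMzMzMzMzMzMzMzMzMzMzMzMzZmZmZmZmZVVVVVVVVVUzMzMzMzMzMzMzMzMzMzM0REREZmZmZmZlVVVVVXVVVTMzMzMzMzMzMzMzMzMzRERERERERmZmZmVVVVV3d3d3MzMzMzMzMzMzMzMzMzRERERERERERER3d1VVd3d3d3czMzMzMzMzMzMzMzM0RERERERERERERHd3d3d3d3d3dzMzMzMzMzMzMzMzMzRERERERERERERHd3d3d3d3d3d3MzMzMzMzMzMzMzMzREREREREREREREd3d3d3d3d3d3czMzMzMzMzMzMzMzRERERERERERERER3d3d3d3d3d3dzMzMyIiIiIiIiIiJERERERERERERER3d3d3d3d3d3d3IjIiIiIiIiIiIiIkRERERERERERERHd3d3d3d3d3d3ciIiIiIiIiIiIiIiREREREREREREREd3d3d3d3d3d3dyIiIiIiIiIiIiIiIkRERERERERERER3d3d3d3d3d3d3IiIiIiIiIiIiIiIiJERESZRERERERHd3d3d3d3d3d3ciIiIiIiIiIiIiIiIiJERJmUREREREd3d3d3d3d3cRESIiIiIiIiIiIiIiIiIiJJmZlEREREQRERERERERERERIiIiIiIiIiIiIiIiIiIhmZmZmUmZmREREREREREREREiIiIiIiIiIiIiIiIiIhEZmZmZmZmZkRERERERERERESIiIiIiIiIiIiIiIiIiERGZmZmZmZmRERERERERERERIiIiIiIiIiIiIiIiIiERERmZmZmZmZEREREREREREREiIiIiIiIiIiIiIiIiERERGZmZmZmZmRERERERERERESIiIiIiIiIiIiIiIiIREREZmZmZmZmZERERERERERERIiIiIiIiIiIiIiIiIRERERGZmZmZmZmREREREREREREiIiIiIiIiIiIiIiIRERERERGZmZmZmZERERERERERESIiIiIiIiIiIiIiERERERERERGZmZmZkRERERERERERIiIiIiIiIiIiIiIhERERERERERmZmZkREREREREREREiIiIiIiIiIiIiIiIRERERERERGZmZmRERERERERERESIiIiIiIiIiIiIiIhERERERERERmZmZERERERERERERIiIiIiIiIiIiIiIiIRERERERERGZmZmREREREREREREiIiIiIiIiIiIiIiIhERERERERERmZmZERERERERERESIiIiIiIiIiIiIiIiIRERERERERGZmZERERERERERERIiIiIiIiIiIiIiIiIhEREREREREZmZEREREREREREREiIiIiIiIiIiIiIiIiERERERERERmZERERERERERERESIiIiIiIiIiIiIiIiIhERERERERERERERERERERERERIiIiIiIiIiIiIiIiIiEREREREREREREREREREREREREiIiIiIiIiIiIiIiIiIRERERERERERERERERERERERESIiIiIiIiIiIiIiIRERERERERERERERERERERERERERIiIiIiIiIiIiIhEREREREREREREREREREREREREREREiIiIiIiIiIiIhERERERERERERERERERERERERERERESIiIiIiIiIiIhERERERERERERERERERERERERERERERIiIiIiIiIiIhEREREREREREREREREREREREREREREREiIiIiIiIiIhERERERERERERERERERERERERERERERESIiIiIiIiIiERERERERERERERERERERERERERERERERIiIiIiIiIiEREREREREREREREREREREREREREREREREiIiIiIiIiERERERERERERERERERERERERERERERERESIiIiIiIhERERERERERERERERERERERERERERERERERIiIiIiIiIhEREREREREREREREREREREREREREREREREiIiIiIiIiERERERERERERERERERERERERERERERERESIiIiIiIiIRERERERERERERERERERERERERERERERERIiIiIiIiIhEREREREREREREREREREREREREREREREREiIiIiIiIiERERERERERERERERERERERERERERERERESIiIiIiIiIRERERERERERERERERERERERERERERERER"/>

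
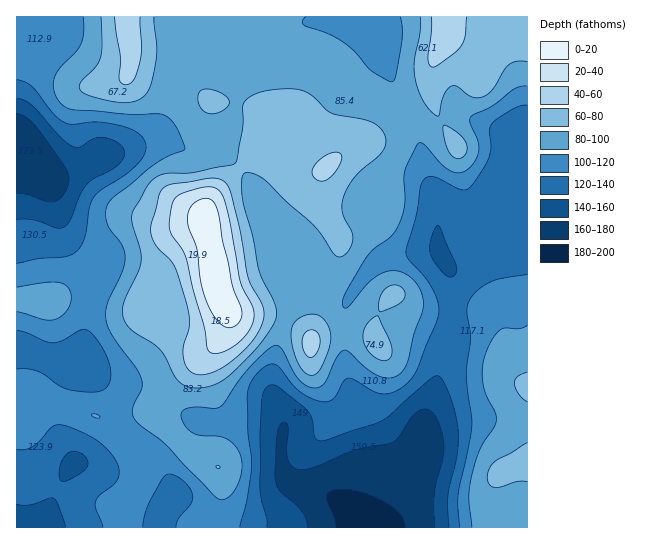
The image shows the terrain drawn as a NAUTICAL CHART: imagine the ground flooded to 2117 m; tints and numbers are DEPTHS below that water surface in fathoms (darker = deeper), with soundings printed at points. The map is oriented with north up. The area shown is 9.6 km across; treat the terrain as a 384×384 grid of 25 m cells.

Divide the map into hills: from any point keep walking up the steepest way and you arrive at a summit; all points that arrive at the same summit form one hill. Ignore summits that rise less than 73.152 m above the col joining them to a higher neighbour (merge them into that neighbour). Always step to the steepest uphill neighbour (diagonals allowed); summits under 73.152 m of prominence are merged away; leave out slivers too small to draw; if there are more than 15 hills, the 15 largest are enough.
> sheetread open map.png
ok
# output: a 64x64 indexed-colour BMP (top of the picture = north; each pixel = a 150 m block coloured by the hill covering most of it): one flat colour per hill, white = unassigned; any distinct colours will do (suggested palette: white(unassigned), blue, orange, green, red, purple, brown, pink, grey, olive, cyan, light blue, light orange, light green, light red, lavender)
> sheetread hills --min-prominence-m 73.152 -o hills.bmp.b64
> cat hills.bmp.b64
<image width="64" height="64" href="data:image/bmp;base64,Qk12CAAAAAAAAHYAAAAoAAAAQAAAAEAAAAABAAQAAAAAAAAIAAATCwAAEwsAABAAAAAAAAAA////ALR3HwAOf/8ALKAsACgn1gC9Z5QAS1aMAMJ34wB/f38AIr28AM++FwDox64AeLv/AIrfmACWmP8A1bDFABERERERERERERERERERERERERERERERIiIiIiIiIiIiERERERERERERERERERERERERERERERESIiIiIiIiIiIREREREREREREREREREREREREREREREREiIiIiIiIiIhERERERERERERERERERERERERERERERESIiIiIiIiIiEREREREREREREREREREREREREREREREREiIiIiIiIiIRERERERERERERERERERERERERERERERERIiIiIiIiIhEREREREREREREREREREREREREREREREREiIiIiIiIiERERERERERERERERERERERERERERERERERIiIiIiIiIREREREREREREREREREREREREREREREREREiIiIiIiIhERERERERERERERERERERERERERERERERESIiIiIiIiERERERERERERERERERERERERERERERERERIiIiIiIiIREREREREREREREREREREREREREREREREREiIiIiIiIhERERERERERERERERERERERERERERERERESIiIiIiIiERERERERERERERERERERERERERERERERERIiIiIiIiIREREREREREREREREREREREREREREREREREiIiIiIiIhERERERERERERERERERERERERERERERERERIiIiIiIiEREREREREREREREREREREREREREREREREREiIiIiIiIRERERERERERERERERERERERERERERERERESIiIiIiIhEREREREREREREREREREREREREREREREREREiIiIiIiERERERERERERERERERERERERERERERERERESIiIiIiIRERERERERERERERERERERERERERERERERERIiIiIiIhERERERERERERERERERERERERERERERERERESIiIiIiERERERERERERERERERERERERERERERERERERIiIiIiIREREREREREREREREREREREREREREREREREREiIiIiIhERERERERERERERERERERERERERERERERERESIiIiIiEREREREREREREREREREREREREREREREREREREiIiIiIRERERERERERERERERERERERERERERERERERESIiIiIhERERERERERERERERERERERERERERERERERERIiIiIiEREREREREREREREREREREREREREREREREREREiIiIiIRERERERERERERERERERERERERERERERERERESIiIiIhERERERERERERERERERERERERERERERERERERIiIiIiERERERERERERERERERERERERERERERERERERIiIiIiIREREREREREREREREREREREREREREREREREREREiIiIhERERERERERERERERERERERERERERERERERERERESIiEREREREREREREREREREREREREREREREREREREREREiIRERERERERERERERERERERERERERERERERERERERERIhERERERERERERERERERERERERERERERERERERERERESERERERERERERERERERERERERERERERERERERERERERIRERERERERERERERERERERERERERERERERERERERERERERERERERERERERERERERERERERERERERERERERERERERERERERERERERERERERERERERERERERERETMzERERERERERERERERERERERERERERERERERERERERMzMzMzERERERERERERERERERERERERERERERERERERMzMzMzMyEREREREREREREREREREREREREREREREREREzMzMzMzMREREREREREREREREREREREREREREREREREzMzMzMzMxERERERERERERERERERERERERERERERERETMzMzMzMzERERERERERERERERERERERERERERERERERMzMzMzMzMREREREREREREREREREREREREREREREREREzMzMzMzMxEREREREREREREREREREREREREREREREREzMzMzMzMzERERERERERERERERERERERERERERERERETMzMzMzMzMRERERERERERERERERERERERERERERERETMzMzMzMzMxERERERERERERERERERERERERERERERERMzMzMzMzMzERERERERERERERERERERERERERERERERMzMzMzMzMzMREREREREREREREREREREREREREREREREzMzMzMzMzMxERERERERERERERERERERERERERERERETMzMzMzMzMzERERERERERERERERERERERERERERERETMzMzMzMzMzMRERERERERERERERERERERERERERERERMzMzMzMzMzMxEREREREREREREREREREREREREREREREzMzMzMzMzMzEREREREREREREREREREREREREREREREzMzMzMzMzMzMRERERERERERERERERERERERERERERETMzMzMzMzMzMxERERERERERERERERERERERERERERERMzMzMzMzMzMzERERERERERERERERERERERERERERERMzMzMzMzMzMzMRERERERERERERERERERERERERERERMzMzMzMzMzMzMxEREREREREREREREREREREREREREREzMzMzMzMzMzMz"/>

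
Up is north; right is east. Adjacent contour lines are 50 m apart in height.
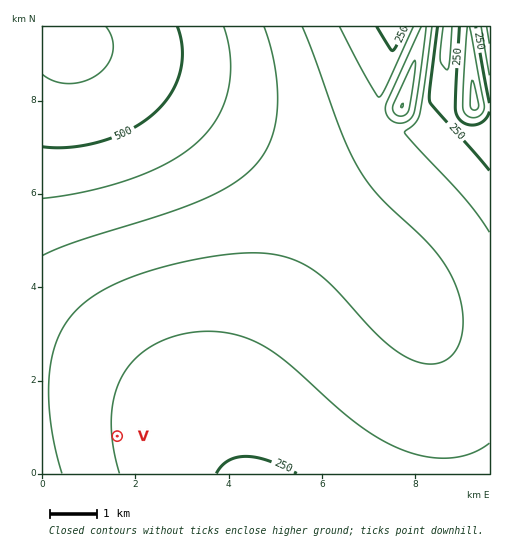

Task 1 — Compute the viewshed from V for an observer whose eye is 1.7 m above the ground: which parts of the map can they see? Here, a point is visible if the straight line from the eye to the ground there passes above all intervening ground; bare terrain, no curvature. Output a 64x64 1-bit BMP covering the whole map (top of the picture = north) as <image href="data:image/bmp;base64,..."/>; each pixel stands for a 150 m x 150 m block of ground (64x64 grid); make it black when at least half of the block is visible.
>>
<image width="64" height="64" href="data:image/bmp;base64,Qk0+AgAAAAAAAD4AAAAoAAAAQAAAAEAAAAABAAEAAAAAAAACAAATCwAAEwsAAAIAAAAAAAAA////AAAAAAD/////////AP////////8A/////////wD/////////gP////////8A/////////wD/////////AP////////8A/////////wD/////////AP////////8A/////////gD////////+AP////////4A/////////gD////////8AP////////wA/////////AD////////4AP////////gA////////8AD////////wAP///////+AA////////wAD////////AAP///////4AA////////AAD///////4AAP///////AAA///////4AAD///////AAAP//////wAAA//////+AAAD//////gAAAP/////8AAAA//////gAAAD/////4AAAAP/////AAAAA/////4AAAAD////+AAAAAP////wAAAAA////+AAAAAD////wAAAAAP///+AAAAAA////wAAAAAD///+AAAAAAP///wAAAAAA///+AAAAAAD///wAAAAAAP//8AAAAAAA///gAAAAAAB//4AAAAAwAB/8AAAAADAAAAAAAAAAEAAAAAAAAAAQAAAAAAAAAAAAAAAAAAAAAAAAAAAAAAAAAAAAAAAAAAAAAAAAAAAAAAAAAAAAAAAAAAAAAAAAAAAAAAAAAAAAAAAAAAAAAAAAAA=="/>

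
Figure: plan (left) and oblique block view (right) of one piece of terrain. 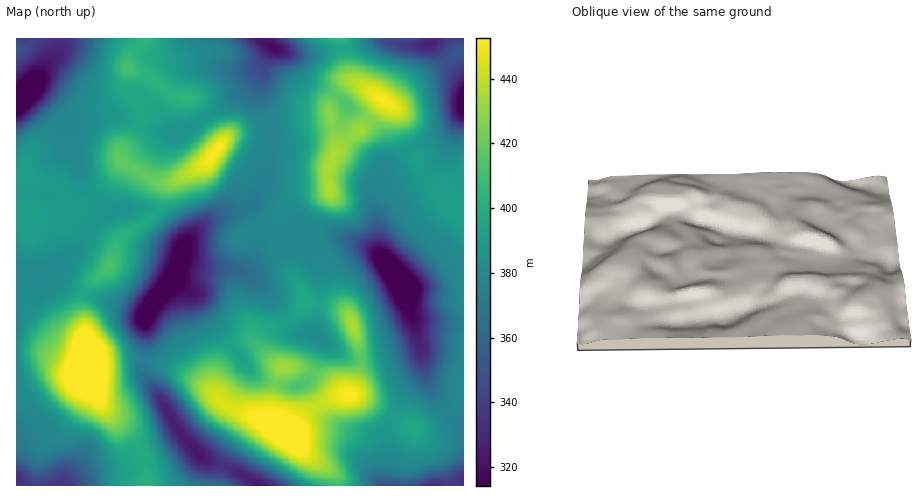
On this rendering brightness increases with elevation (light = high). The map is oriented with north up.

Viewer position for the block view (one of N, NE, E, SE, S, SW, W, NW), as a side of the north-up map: E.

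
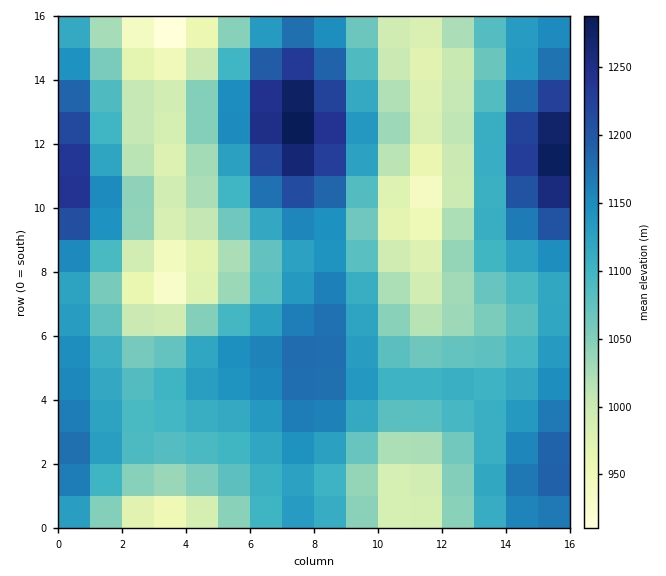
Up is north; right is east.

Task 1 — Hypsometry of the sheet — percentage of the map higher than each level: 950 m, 97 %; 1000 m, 84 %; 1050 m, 70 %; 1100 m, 49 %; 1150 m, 25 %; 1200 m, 9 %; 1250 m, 4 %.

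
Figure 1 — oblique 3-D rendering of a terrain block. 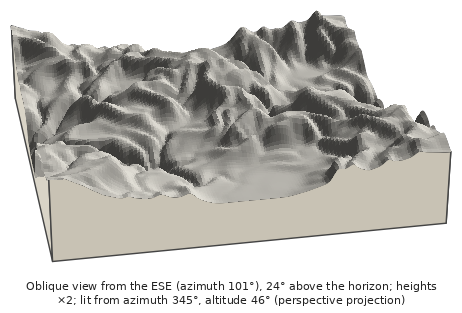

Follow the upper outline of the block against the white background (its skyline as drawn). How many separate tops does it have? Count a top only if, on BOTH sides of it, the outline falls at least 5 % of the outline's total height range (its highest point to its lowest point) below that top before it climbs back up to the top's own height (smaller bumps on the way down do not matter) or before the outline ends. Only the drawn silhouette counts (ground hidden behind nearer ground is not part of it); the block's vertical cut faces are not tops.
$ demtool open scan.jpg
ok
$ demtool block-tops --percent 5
2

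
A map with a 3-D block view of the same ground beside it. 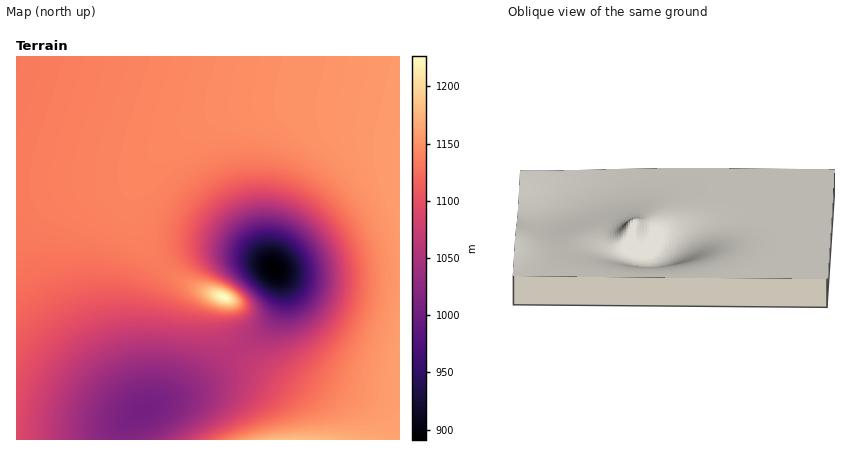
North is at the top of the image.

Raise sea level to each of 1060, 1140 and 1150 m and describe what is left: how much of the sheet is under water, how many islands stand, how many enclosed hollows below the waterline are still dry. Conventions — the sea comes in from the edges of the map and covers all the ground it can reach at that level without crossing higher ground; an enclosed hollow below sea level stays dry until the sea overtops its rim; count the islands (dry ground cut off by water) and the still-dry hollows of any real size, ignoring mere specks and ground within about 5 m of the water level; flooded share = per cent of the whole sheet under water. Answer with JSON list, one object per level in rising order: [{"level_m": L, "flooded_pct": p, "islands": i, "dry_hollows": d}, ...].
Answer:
[{"level_m": 1060, "flooded_pct": 10, "islands": 0, "dry_hollows": 1}, {"level_m": 1140, "flooded_pct": 66, "islands": 1, "dry_hollows": 0}, {"level_m": 1150, "flooded_pct": 85, "islands": 1, "dry_hollows": 0}]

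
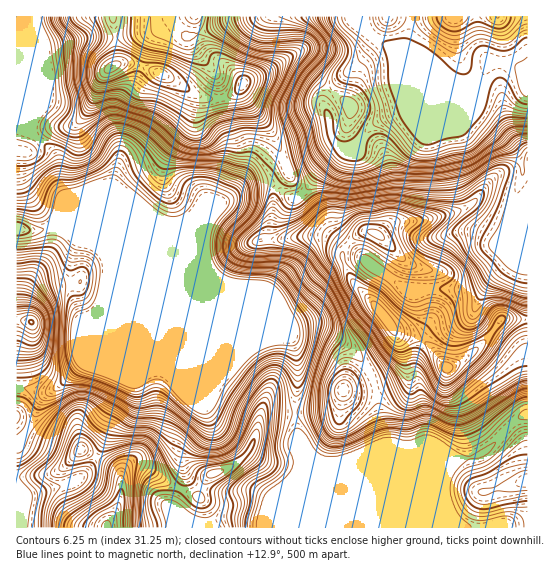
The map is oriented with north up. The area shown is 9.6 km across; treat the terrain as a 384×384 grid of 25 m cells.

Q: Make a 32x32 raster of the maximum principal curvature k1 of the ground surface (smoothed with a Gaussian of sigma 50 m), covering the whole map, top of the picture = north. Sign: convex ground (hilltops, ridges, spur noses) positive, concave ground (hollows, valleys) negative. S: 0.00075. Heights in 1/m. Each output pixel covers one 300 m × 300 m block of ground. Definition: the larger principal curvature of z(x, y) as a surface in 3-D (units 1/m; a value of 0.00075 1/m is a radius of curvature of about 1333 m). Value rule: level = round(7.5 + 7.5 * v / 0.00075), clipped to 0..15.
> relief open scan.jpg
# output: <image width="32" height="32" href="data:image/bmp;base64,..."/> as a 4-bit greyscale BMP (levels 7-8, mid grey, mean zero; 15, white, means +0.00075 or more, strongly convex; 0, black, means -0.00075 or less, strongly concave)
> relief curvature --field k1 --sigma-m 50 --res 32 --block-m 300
<image width="32" height="32" href="data:image/bmp;base64,Qk12AgAAAAAAAHYAAAAoAAAAIAAAACAAAAABAAQAAAAAAAACAAATCwAAEwsAABAAAAAAAAAAAAAAABEREQAiIiIAMzMzAERERABVVVUAZmZmAHd3dwCIiIgAmZmZAKqqqgC7u7sAzMzMAN3d3QDu7u4A////AIi7u9iIiJp3iIiIh4iImHl4qIr5Zpuqp3iIiHiIiKqYiKdo+mu7p4eIiIeIiIm6qs3ZafvLjf+aqIh4iIiImZlnnsvOyKuf+5iJiIiIiIeZeHzIm8nIRv13jbl3l3qYiZmdl6i7p3ffiJzMuaaLmIiorcunq3Z5v4mcqavavMl2mIvJhql3iJ+onLmIyvqcx4m5iIeYiIiMyIy5ebf9iL2cxniIiId4isiMuIyq7PmJn6d3iIh3iIiGe6efvJjfhr+XeIiHiIiIdoeo36mZb9rfx4iIiIiIh4h2nPyZqWv/q5moiHiIiId4l7/YaJmbpqqJuHiIiIiGaaj9iImbp3ebmLiIiIituYeM93nMzJh3iaeIiIiIv//9y8idqIp2d3mYeHeIiKztvcmt2pl4h4iLh4h3iZiHf5e8vM3//aiIqneHh4uXdV6mrcqrmJr7iKlph3iqdnd9rLpnipq6v5iai5mImod5qq2YVouHia/pq5rJZ4q8y6jLh3ebdnhazIm7t1Z5zYh52oeoqXeHd5yJred3m6uXnseHqZd3h3e4d2f6rbmb3cuGWKqYd3d4poeJ7aqauovcp2qZh3eIiKeHeM/b3bl73up4eYd3iIiIh4nLzJl5zZrv7bmId4mHiHdoirZ4ebhmi+yoiHiKd6eJzbvHeJuIZoq3Z5qJqqvJ"/>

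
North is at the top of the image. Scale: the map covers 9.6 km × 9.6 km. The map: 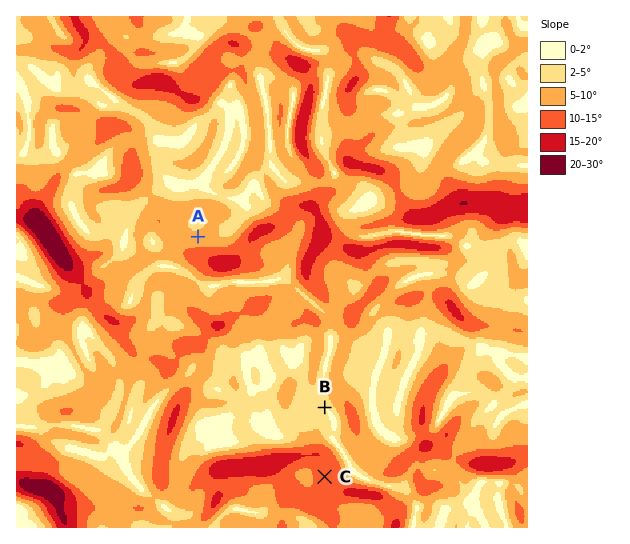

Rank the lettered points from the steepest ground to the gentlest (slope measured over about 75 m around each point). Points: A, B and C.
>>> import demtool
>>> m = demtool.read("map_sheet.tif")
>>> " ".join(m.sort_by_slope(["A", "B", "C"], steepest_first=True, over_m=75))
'C A B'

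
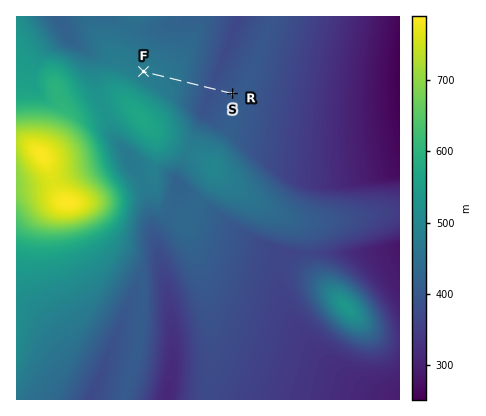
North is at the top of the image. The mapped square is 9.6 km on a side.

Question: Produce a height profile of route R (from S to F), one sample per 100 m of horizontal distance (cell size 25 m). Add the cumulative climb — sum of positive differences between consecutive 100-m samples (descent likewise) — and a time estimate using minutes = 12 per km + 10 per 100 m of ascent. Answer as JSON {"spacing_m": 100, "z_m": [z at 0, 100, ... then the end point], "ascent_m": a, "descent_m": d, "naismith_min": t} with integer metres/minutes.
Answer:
{"spacing_m": 100, "z_m": [401, 398, 394, 391, 387, 384, 386, 395, 404, 414, 423, 432, 441, 450, 456, 459, 461, 463, 466, 468, 470, 472, 474, 475], "ascent_m": 91, "descent_m": 17, "naismith_min": 37}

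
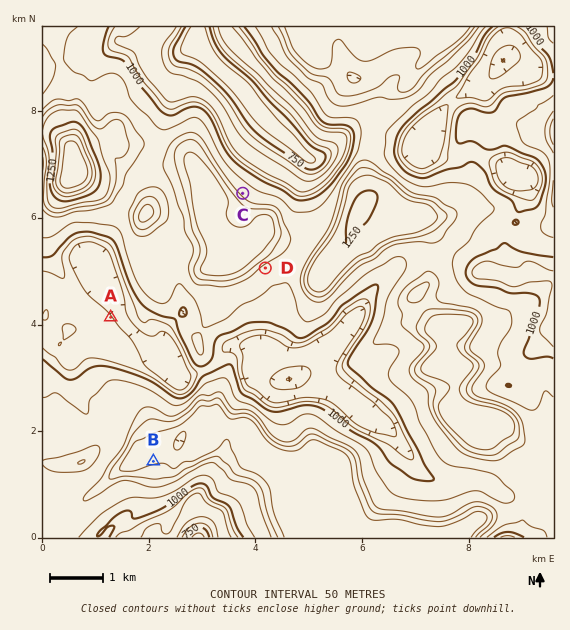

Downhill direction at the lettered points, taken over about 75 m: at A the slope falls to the NE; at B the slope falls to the S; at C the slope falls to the NE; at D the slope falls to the SE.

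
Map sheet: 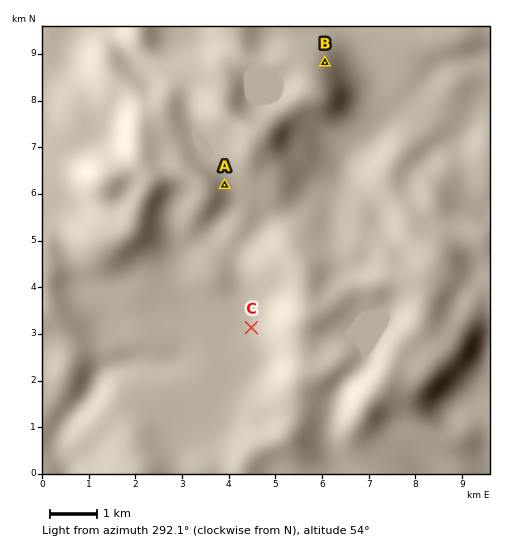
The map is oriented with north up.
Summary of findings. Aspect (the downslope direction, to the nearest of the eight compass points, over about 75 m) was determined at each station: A E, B NE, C W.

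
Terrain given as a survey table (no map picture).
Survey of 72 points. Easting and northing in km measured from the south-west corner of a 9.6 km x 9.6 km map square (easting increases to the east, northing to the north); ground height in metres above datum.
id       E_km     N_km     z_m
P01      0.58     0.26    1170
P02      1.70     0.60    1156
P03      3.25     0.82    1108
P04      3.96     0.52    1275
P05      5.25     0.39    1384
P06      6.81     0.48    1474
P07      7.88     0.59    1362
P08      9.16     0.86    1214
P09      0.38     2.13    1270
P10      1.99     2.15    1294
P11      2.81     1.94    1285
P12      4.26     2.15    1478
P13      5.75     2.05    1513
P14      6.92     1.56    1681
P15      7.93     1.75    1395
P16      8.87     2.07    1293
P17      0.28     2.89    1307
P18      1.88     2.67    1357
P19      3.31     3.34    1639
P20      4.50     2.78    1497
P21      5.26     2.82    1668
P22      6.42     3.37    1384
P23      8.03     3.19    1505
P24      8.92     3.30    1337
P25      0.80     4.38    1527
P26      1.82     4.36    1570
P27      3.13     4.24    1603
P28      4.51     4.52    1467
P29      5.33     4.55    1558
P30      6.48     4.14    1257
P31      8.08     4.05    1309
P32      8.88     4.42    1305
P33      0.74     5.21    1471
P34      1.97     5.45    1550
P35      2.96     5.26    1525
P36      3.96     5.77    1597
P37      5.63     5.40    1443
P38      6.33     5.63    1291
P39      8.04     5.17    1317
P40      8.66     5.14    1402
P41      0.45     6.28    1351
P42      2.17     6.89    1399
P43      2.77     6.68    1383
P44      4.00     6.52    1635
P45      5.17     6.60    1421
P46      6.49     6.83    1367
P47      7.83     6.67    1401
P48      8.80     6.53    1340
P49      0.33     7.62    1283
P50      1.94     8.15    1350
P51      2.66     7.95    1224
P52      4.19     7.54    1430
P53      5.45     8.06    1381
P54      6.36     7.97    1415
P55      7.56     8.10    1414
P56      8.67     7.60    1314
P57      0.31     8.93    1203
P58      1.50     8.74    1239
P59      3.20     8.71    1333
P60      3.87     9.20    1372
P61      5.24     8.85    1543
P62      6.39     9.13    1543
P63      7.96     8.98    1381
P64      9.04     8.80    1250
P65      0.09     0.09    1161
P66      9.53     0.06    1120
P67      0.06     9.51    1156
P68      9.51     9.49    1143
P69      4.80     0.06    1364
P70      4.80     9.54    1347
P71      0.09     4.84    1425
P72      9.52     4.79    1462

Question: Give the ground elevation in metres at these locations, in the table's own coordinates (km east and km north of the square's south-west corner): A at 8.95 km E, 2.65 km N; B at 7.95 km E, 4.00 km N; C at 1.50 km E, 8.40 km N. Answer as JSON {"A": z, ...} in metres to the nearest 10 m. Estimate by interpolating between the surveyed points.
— {"A": 1300, "B": 1330, "C": 1320}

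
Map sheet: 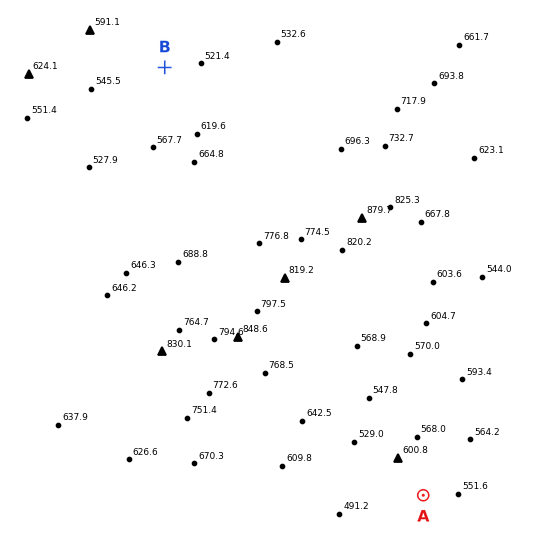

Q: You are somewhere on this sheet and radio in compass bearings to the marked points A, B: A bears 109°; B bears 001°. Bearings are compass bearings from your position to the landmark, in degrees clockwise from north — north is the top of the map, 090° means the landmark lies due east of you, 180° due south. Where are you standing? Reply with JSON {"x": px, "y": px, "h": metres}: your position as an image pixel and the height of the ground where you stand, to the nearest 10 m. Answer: {"x": 159, "y": 404, "h": 760}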